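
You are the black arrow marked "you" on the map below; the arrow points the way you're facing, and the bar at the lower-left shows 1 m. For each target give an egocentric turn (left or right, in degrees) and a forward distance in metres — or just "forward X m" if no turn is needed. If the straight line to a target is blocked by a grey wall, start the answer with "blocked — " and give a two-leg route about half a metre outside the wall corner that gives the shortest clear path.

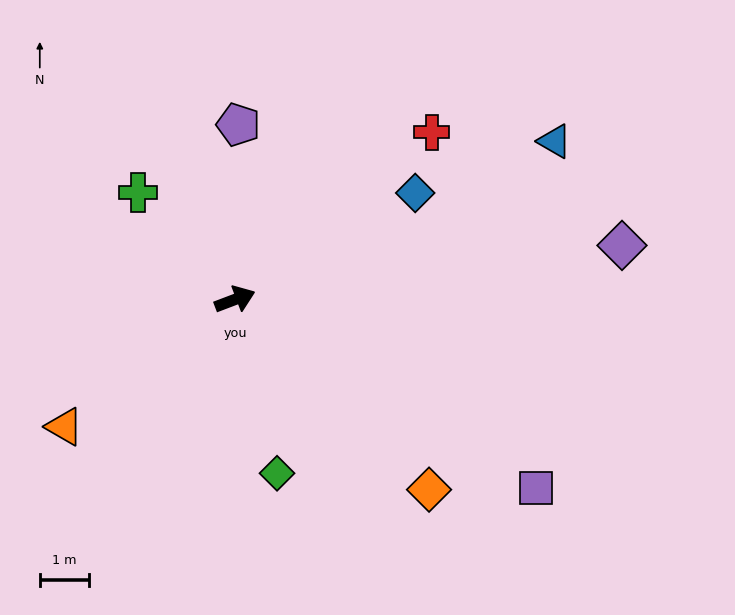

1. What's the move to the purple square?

turn right 53°, forward 7.2 m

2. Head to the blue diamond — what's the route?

turn left 10°, forward 4.2 m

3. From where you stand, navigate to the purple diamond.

turn right 13°, forward 7.9 m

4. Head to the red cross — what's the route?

turn left 20°, forward 5.2 m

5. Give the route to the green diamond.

turn right 97°, forward 3.6 m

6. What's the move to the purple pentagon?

turn left 68°, forward 3.5 m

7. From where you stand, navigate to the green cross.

turn left 111°, forward 2.9 m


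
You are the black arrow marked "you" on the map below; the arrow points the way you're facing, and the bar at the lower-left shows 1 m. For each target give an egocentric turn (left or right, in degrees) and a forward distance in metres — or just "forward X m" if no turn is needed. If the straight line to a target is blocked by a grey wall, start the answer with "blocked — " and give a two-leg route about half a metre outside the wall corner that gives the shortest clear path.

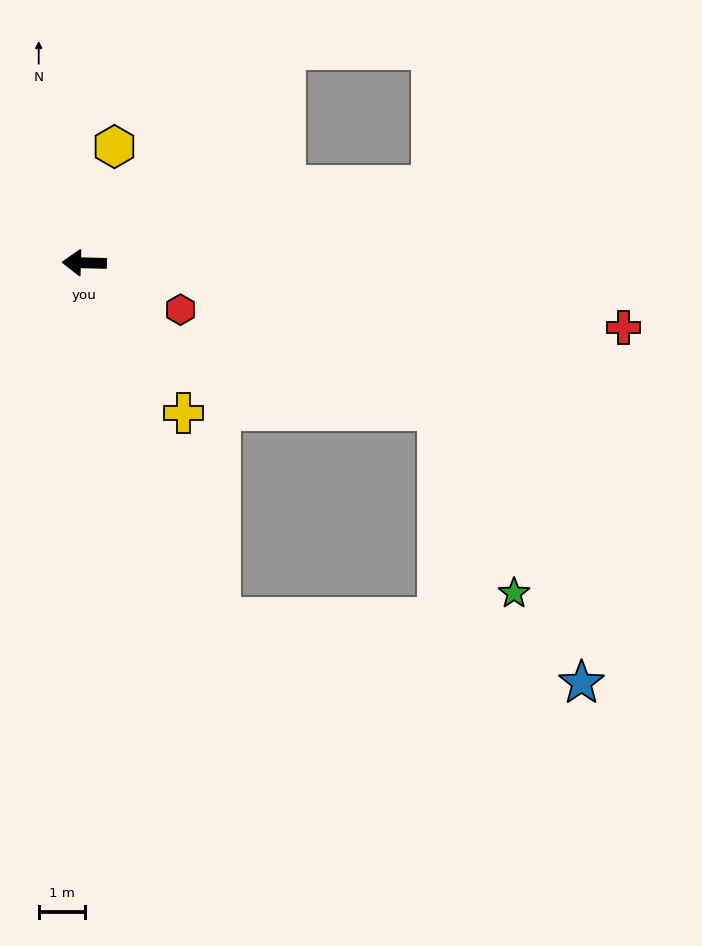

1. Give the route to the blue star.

blocked — turn left 113°, forward 8.1 m, then turn left 58°, forward 7.9 m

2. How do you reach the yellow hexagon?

turn right 103°, forward 2.6 m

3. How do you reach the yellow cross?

turn left 125°, forward 3.9 m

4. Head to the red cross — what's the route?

turn left 175°, forward 11.7 m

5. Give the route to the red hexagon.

turn left 156°, forward 2.3 m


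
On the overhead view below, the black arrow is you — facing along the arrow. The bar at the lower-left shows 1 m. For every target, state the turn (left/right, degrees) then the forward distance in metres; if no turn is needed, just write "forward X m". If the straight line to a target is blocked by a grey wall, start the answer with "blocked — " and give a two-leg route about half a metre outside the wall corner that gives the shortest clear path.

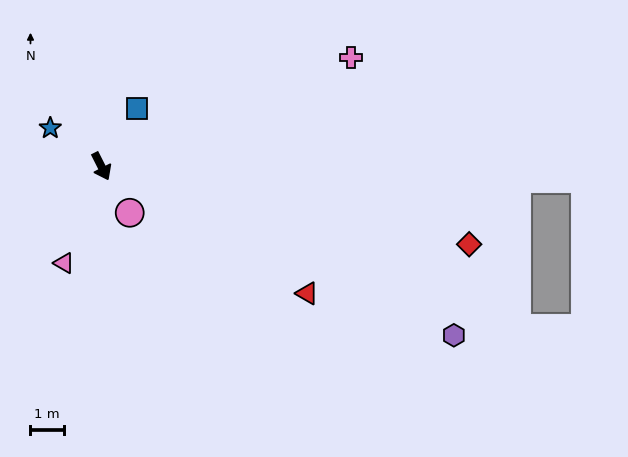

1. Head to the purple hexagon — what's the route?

turn left 38°, forward 11.8 m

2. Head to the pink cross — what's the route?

turn left 87°, forward 8.2 m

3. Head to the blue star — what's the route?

turn right 154°, forward 1.9 m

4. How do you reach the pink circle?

turn left 5°, forward 1.6 m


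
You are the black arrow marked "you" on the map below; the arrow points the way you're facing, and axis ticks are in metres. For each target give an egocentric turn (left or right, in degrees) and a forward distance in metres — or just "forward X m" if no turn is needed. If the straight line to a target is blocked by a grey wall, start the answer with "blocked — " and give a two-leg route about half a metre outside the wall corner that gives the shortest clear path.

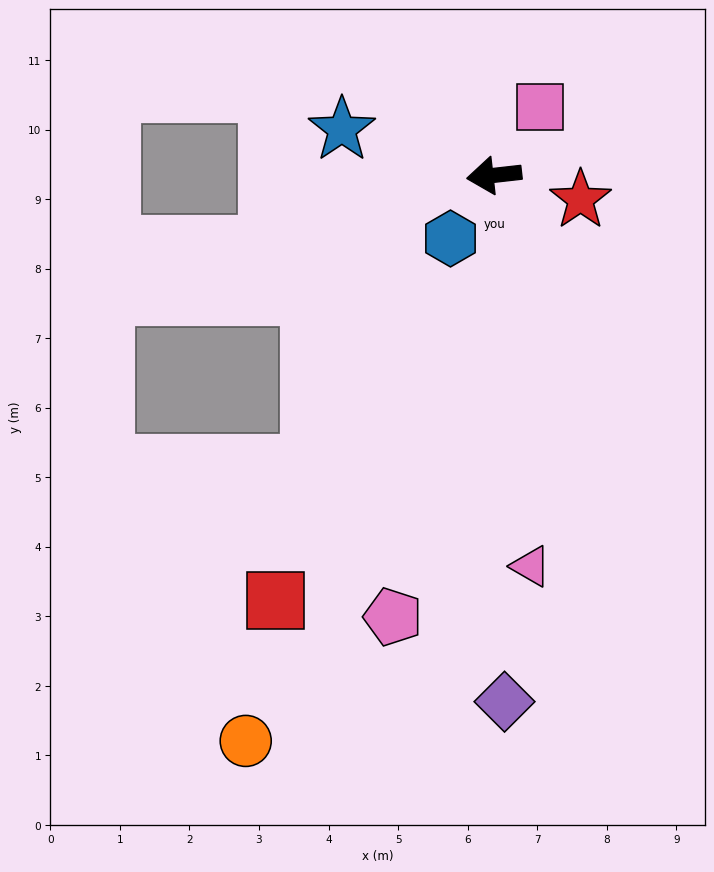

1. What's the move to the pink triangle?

turn left 89°, forward 5.6 m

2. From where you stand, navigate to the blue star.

turn right 23°, forward 2.3 m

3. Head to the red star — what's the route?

turn left 158°, forward 1.3 m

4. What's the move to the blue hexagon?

turn left 49°, forward 1.1 m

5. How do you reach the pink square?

turn right 130°, forward 1.2 m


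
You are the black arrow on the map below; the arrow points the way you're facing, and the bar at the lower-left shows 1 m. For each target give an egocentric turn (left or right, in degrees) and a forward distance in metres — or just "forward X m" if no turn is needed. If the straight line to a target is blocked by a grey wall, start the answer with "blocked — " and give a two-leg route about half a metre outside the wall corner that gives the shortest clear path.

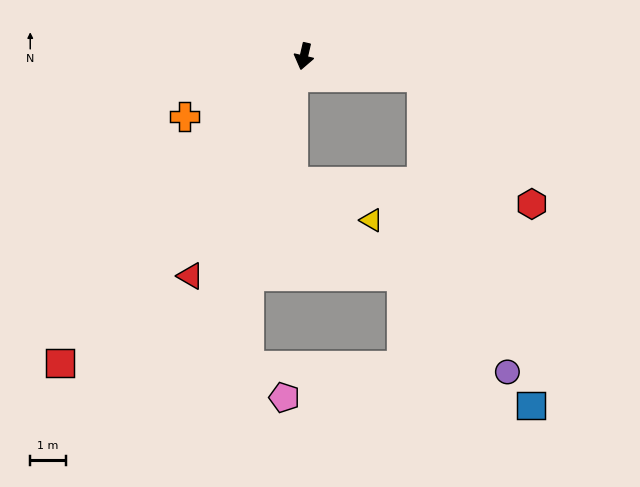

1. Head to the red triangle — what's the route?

turn right 14°, forward 6.9 m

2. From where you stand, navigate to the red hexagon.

blocked — turn left 93°, forward 3.4 m, then turn right 39°, forward 4.7 m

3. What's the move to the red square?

turn right 26°, forward 11.0 m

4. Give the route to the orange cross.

turn right 50°, forward 3.8 m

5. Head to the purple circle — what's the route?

blocked — turn left 93°, forward 3.4 m, then turn right 64°, forward 8.6 m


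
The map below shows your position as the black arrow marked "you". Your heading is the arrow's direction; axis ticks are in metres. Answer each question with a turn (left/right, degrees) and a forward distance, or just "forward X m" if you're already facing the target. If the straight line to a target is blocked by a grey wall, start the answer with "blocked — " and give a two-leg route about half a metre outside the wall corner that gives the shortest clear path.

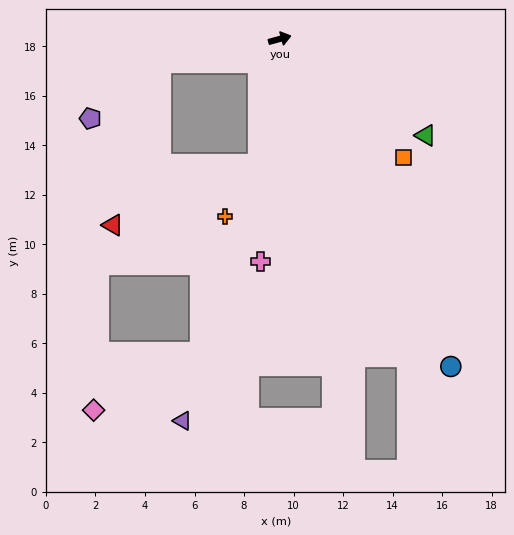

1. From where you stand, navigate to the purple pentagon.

blocked — turn left 176°, forward 4.9 m, then turn left 27°, forward 3.6 m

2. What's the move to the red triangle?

blocked — turn right 115°, forward 5.1 m, then turn right 58°, forward 6.4 m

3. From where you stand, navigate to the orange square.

turn right 59°, forward 6.9 m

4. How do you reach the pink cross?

turn right 110°, forward 9.0 m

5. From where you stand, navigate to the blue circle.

turn right 78°, forward 14.9 m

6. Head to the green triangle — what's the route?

turn right 49°, forward 7.1 m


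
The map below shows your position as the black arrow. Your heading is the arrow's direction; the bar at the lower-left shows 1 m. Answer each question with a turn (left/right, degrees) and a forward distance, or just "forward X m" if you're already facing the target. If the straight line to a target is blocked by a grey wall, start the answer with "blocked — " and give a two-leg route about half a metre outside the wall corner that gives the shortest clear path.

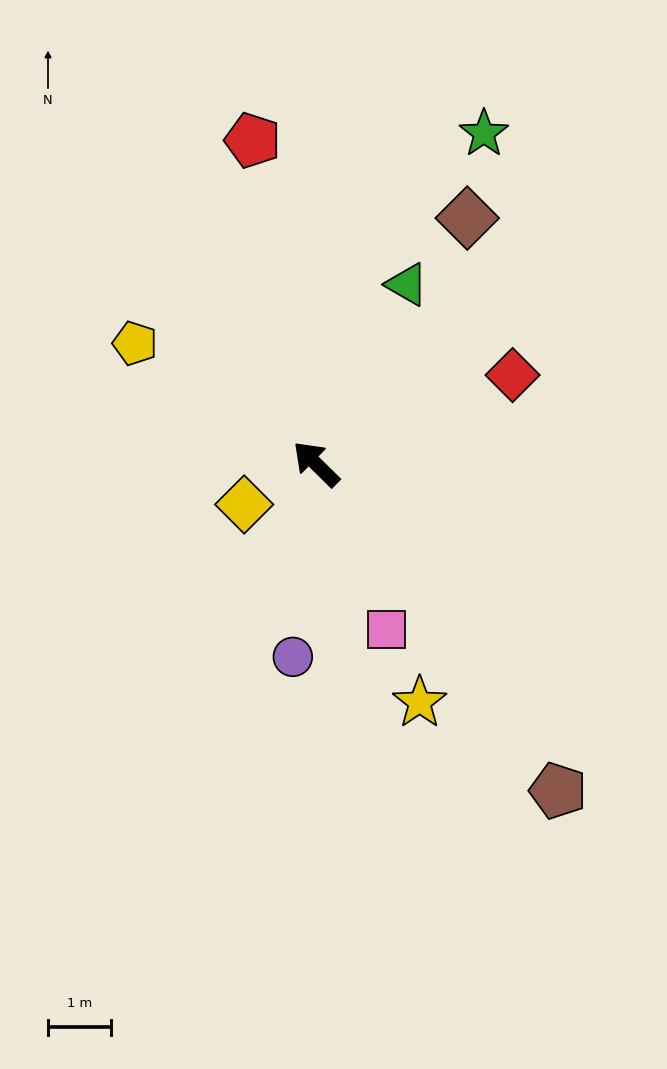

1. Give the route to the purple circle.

turn left 128°, forward 3.1 m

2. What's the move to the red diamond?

turn right 111°, forward 3.4 m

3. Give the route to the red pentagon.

turn right 34°, forward 5.3 m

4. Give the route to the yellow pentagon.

turn left 11°, forward 3.5 m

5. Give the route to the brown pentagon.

turn left 171°, forward 6.5 m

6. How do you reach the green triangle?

turn right 72°, forward 3.2 m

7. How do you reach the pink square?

turn left 157°, forward 2.9 m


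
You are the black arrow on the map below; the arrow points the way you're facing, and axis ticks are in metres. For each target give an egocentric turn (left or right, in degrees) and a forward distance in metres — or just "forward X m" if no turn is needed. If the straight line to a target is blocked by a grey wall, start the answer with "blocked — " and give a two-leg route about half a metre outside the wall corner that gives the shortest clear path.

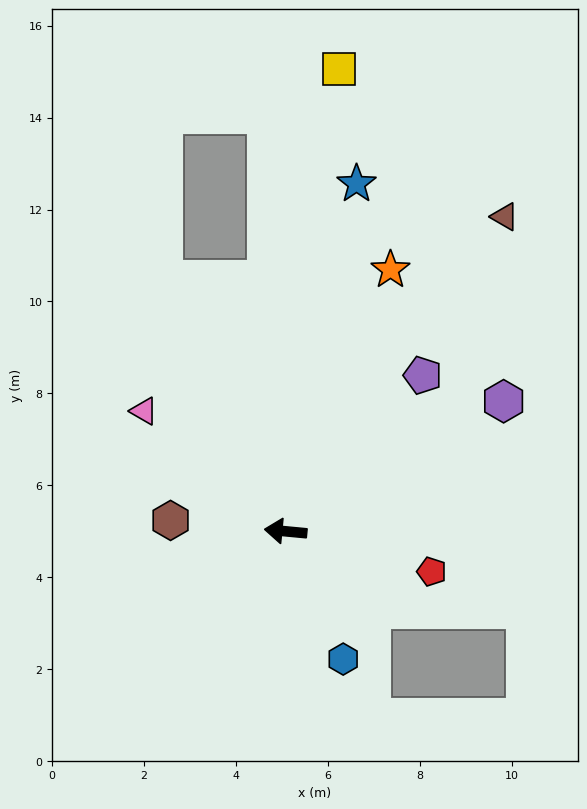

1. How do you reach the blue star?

turn right 96°, forward 7.7 m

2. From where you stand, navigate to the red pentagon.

turn left 170°, forward 3.3 m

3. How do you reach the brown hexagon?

forward 2.5 m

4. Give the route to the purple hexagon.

turn right 144°, forward 5.5 m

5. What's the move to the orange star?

turn right 106°, forward 6.1 m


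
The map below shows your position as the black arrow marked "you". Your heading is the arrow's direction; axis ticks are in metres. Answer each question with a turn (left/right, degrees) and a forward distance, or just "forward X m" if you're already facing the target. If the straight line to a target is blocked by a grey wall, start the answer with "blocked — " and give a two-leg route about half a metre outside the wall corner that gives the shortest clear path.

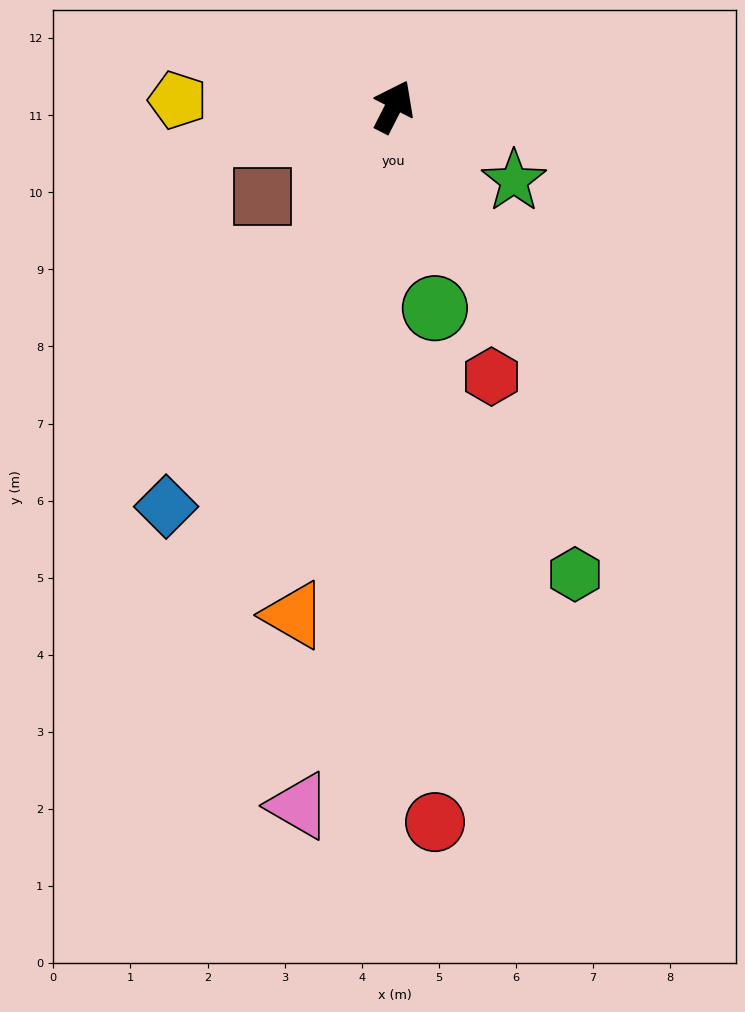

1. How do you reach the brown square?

turn left 151°, forward 2.1 m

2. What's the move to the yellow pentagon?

turn left 115°, forward 2.8 m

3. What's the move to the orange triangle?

turn right 164°, forward 6.7 m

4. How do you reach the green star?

turn right 95°, forward 1.8 m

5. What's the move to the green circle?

turn right 141°, forward 2.7 m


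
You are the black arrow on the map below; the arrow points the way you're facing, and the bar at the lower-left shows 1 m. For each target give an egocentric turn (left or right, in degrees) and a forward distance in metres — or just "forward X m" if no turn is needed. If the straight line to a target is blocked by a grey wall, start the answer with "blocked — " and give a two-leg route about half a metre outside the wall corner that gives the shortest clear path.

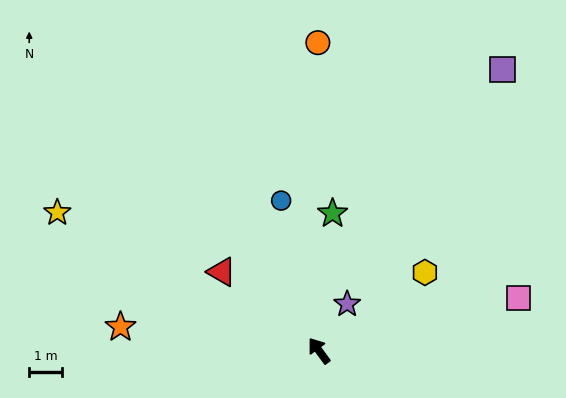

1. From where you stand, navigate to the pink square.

turn right 111°, forward 6.4 m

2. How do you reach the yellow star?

turn left 26°, forward 9.1 m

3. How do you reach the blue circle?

turn right 22°, forward 4.8 m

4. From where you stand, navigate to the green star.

turn right 42°, forward 4.3 m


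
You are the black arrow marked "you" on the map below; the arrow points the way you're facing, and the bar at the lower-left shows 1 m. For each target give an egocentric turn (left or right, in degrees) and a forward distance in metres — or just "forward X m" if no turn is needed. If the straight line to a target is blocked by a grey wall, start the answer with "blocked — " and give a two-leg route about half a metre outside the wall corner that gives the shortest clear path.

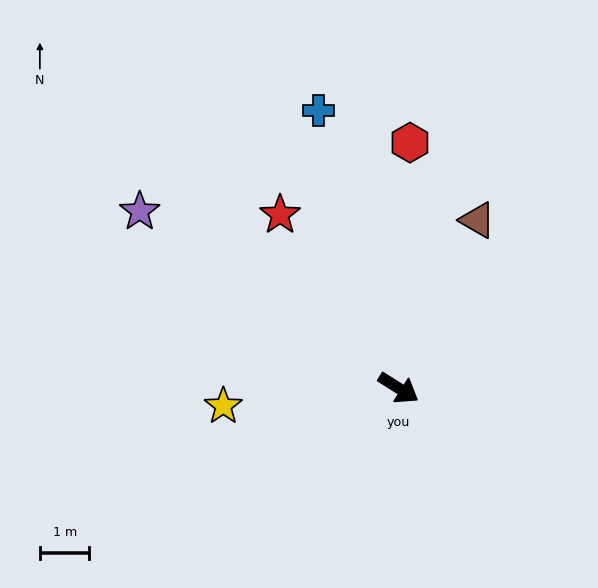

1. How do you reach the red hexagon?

turn left 120°, forward 5.0 m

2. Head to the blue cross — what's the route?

turn left 138°, forward 5.8 m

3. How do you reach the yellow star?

turn right 142°, forward 3.6 m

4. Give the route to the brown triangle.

turn left 97°, forward 3.7 m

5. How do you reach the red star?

turn left 157°, forward 4.2 m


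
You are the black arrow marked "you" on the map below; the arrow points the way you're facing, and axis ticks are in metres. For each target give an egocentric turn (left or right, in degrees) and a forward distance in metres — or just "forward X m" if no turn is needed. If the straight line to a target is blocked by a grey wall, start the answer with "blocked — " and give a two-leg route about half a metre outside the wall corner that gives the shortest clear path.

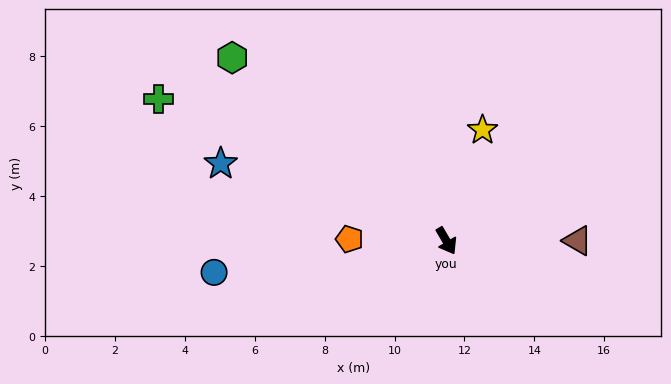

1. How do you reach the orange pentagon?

turn right 122°, forward 2.8 m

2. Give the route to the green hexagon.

turn right 161°, forward 8.1 m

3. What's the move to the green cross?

turn right 147°, forward 9.2 m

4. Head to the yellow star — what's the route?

turn left 131°, forward 3.3 m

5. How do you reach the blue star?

turn right 139°, forward 6.8 m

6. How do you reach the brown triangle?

turn left 60°, forward 3.8 m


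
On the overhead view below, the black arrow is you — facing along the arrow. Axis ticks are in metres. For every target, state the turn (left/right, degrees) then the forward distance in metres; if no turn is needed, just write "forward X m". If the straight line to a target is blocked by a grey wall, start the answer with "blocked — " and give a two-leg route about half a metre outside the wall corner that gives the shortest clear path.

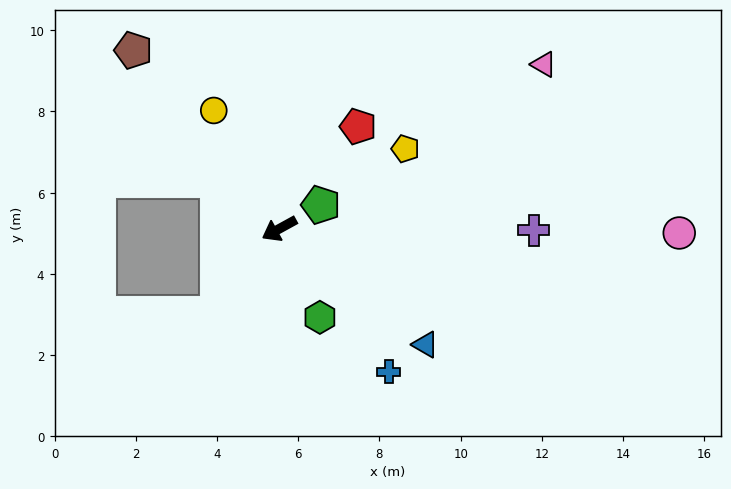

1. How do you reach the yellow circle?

turn right 90°, forward 3.3 m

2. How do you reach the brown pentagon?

turn right 79°, forward 5.7 m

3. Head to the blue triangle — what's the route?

turn left 113°, forward 4.6 m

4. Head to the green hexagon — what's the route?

turn left 86°, forward 2.4 m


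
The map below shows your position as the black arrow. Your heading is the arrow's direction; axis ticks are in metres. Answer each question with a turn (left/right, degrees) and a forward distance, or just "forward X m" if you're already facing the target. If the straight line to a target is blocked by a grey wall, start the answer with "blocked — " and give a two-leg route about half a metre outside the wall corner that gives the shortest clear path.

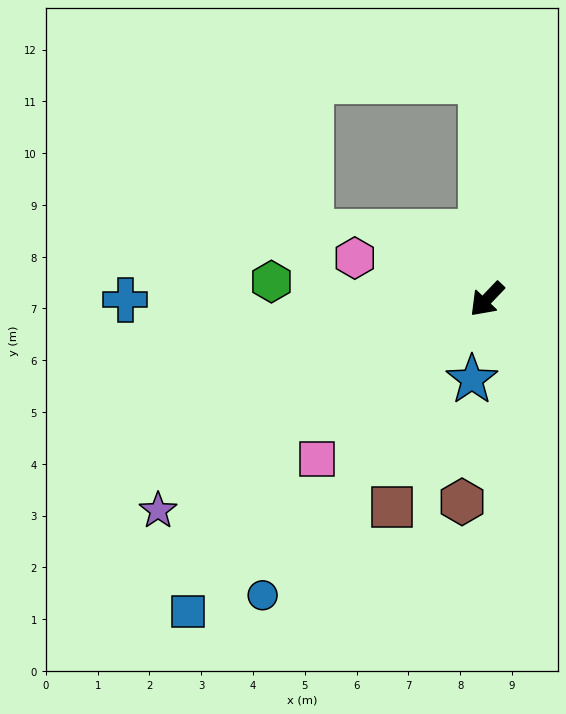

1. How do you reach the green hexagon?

turn right 51°, forward 4.2 m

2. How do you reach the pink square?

turn right 3°, forward 4.5 m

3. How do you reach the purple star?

turn right 14°, forward 7.5 m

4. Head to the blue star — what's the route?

turn left 33°, forward 1.6 m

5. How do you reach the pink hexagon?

turn right 64°, forward 2.7 m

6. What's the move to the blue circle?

turn left 7°, forward 7.2 m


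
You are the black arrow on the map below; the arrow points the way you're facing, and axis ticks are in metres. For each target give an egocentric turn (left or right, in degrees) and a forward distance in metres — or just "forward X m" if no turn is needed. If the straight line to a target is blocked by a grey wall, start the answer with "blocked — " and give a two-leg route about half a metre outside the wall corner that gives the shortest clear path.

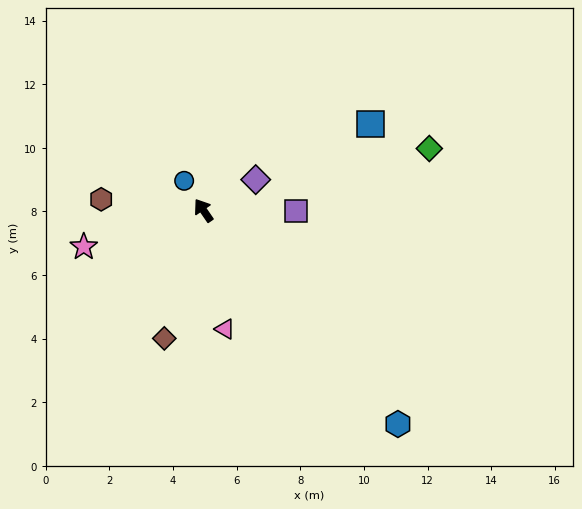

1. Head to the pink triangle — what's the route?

turn left 156°, forward 3.8 m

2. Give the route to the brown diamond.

turn left 129°, forward 4.2 m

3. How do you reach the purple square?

turn right 125°, forward 2.9 m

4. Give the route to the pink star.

turn left 72°, forward 3.9 m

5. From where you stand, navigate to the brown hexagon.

turn left 49°, forward 3.2 m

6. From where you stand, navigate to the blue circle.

forward 1.1 m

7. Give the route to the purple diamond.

turn right 94°, forward 1.9 m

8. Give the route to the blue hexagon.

turn right 172°, forward 9.1 m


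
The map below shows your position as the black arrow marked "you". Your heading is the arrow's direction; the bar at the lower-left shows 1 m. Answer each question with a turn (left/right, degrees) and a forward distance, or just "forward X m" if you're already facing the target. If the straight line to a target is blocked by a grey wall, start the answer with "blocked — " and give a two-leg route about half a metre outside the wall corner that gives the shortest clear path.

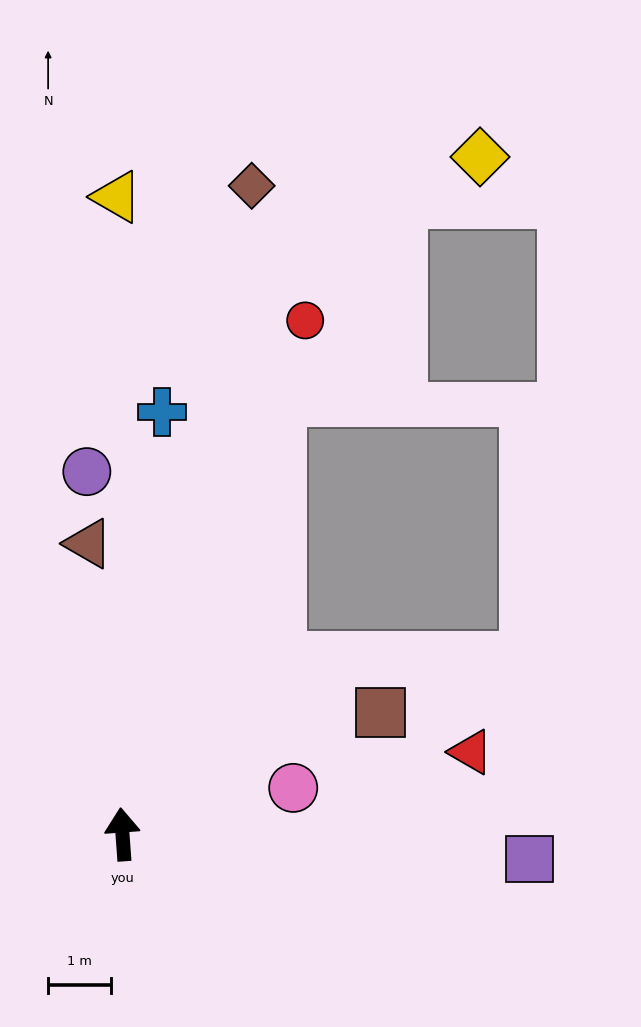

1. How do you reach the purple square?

turn right 98°, forward 6.5 m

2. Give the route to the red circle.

turn right 24°, forward 8.7 m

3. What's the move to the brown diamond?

turn right 15°, forward 10.5 m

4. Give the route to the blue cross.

turn right 10°, forward 6.7 m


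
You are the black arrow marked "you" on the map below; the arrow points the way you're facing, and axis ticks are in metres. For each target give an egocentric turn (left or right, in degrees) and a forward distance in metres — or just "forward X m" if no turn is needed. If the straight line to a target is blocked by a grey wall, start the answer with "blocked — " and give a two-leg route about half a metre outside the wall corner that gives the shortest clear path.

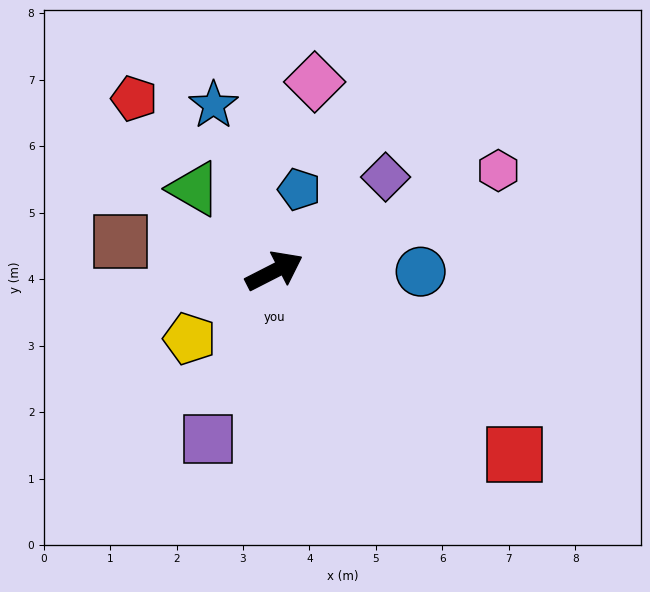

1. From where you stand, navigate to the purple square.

turn right 139°, forward 2.7 m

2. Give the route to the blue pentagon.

turn left 46°, forward 1.3 m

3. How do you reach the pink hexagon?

turn right 3°, forward 3.7 m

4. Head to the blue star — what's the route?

turn left 83°, forward 2.7 m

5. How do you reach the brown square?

turn left 142°, forward 2.4 m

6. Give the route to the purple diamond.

turn left 13°, forward 2.2 m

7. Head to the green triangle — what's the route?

turn left 107°, forward 1.7 m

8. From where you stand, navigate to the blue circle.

turn right 27°, forward 2.2 m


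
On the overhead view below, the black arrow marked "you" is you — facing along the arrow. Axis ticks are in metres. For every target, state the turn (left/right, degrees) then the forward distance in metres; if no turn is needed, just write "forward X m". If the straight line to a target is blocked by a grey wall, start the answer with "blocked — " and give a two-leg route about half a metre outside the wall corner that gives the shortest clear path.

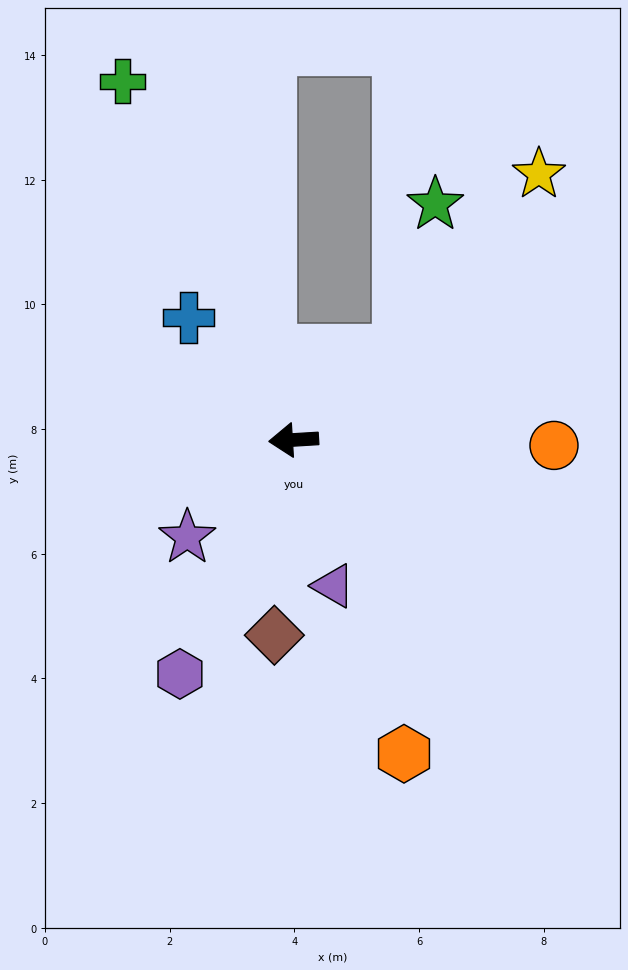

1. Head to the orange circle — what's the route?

turn left 175°, forward 4.2 m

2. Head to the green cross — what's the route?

turn right 68°, forward 6.4 m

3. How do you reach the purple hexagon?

turn left 61°, forward 4.2 m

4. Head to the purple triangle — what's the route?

turn left 102°, forward 2.4 m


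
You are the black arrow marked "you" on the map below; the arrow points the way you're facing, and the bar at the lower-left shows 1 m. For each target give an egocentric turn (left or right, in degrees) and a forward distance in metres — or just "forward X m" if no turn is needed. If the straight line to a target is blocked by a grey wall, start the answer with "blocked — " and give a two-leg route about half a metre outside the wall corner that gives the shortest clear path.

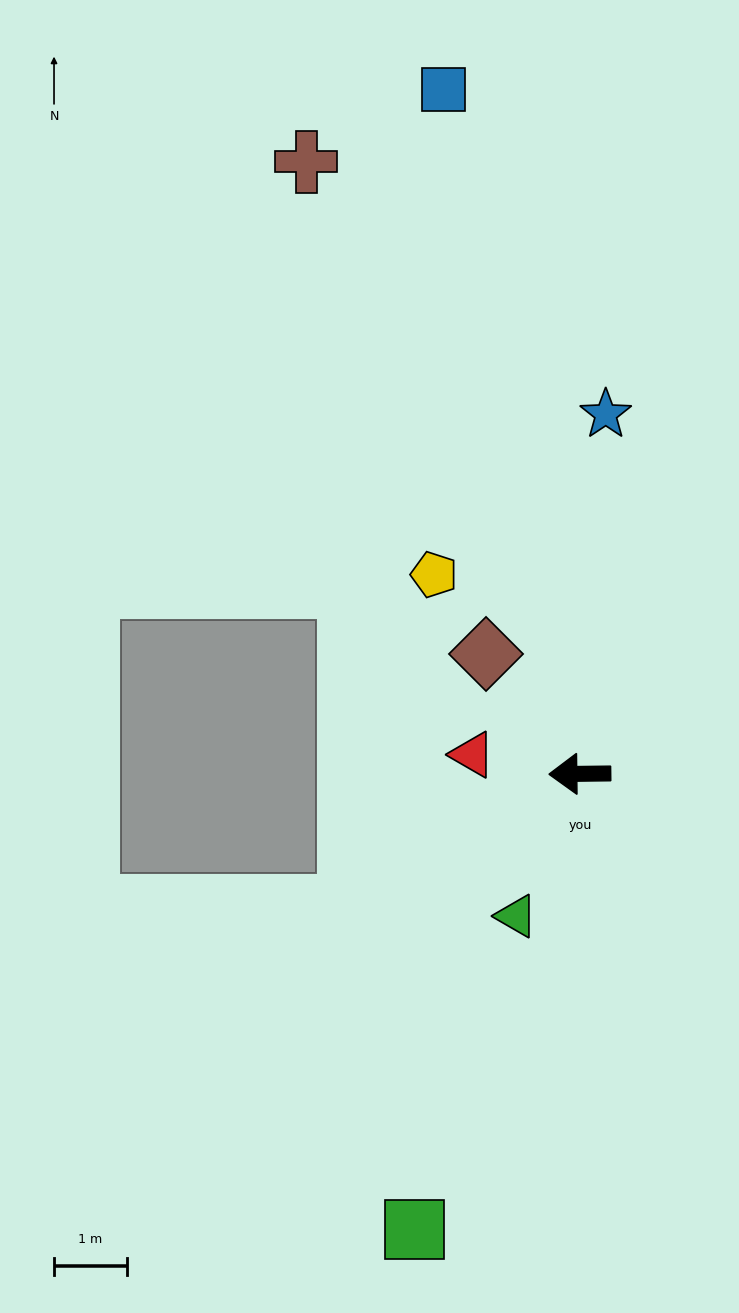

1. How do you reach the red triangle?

turn right 11°, forward 1.5 m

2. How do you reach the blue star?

turn right 95°, forward 4.9 m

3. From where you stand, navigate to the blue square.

turn right 79°, forward 9.5 m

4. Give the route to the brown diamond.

turn right 53°, forward 2.1 m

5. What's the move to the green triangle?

turn left 65°, forward 2.1 m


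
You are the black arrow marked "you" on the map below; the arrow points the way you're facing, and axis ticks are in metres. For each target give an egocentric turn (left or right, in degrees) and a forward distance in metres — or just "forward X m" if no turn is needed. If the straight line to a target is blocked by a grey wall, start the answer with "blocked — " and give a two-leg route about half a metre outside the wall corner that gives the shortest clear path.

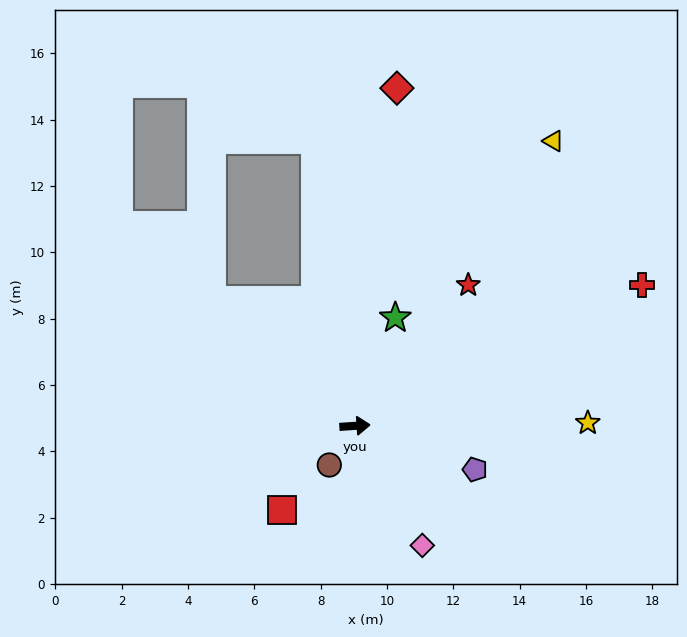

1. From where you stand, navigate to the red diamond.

turn left 79°, forward 10.3 m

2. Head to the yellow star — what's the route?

turn right 3°, forward 7.0 m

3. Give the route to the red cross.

turn left 22°, forward 9.6 m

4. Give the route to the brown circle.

turn right 127°, forward 1.4 m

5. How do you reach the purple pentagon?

turn right 24°, forward 3.8 m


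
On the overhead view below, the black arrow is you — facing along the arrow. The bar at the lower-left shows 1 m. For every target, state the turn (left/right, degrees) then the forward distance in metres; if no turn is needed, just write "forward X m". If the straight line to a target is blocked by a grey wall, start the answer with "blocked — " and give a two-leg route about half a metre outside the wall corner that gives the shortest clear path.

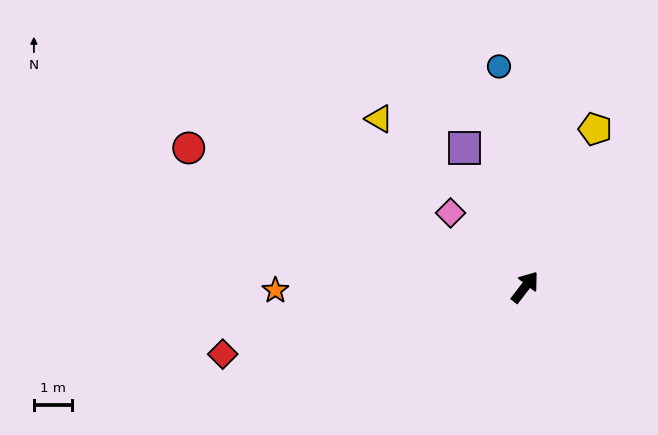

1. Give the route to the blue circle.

turn left 44°, forward 5.8 m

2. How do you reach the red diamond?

turn left 140°, forward 8.0 m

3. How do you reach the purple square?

turn left 61°, forward 3.9 m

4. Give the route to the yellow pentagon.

turn left 14°, forward 4.5 m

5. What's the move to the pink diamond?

turn left 83°, forward 2.7 m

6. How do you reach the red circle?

turn left 105°, forward 9.5 m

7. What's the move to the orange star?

turn left 128°, forward 6.5 m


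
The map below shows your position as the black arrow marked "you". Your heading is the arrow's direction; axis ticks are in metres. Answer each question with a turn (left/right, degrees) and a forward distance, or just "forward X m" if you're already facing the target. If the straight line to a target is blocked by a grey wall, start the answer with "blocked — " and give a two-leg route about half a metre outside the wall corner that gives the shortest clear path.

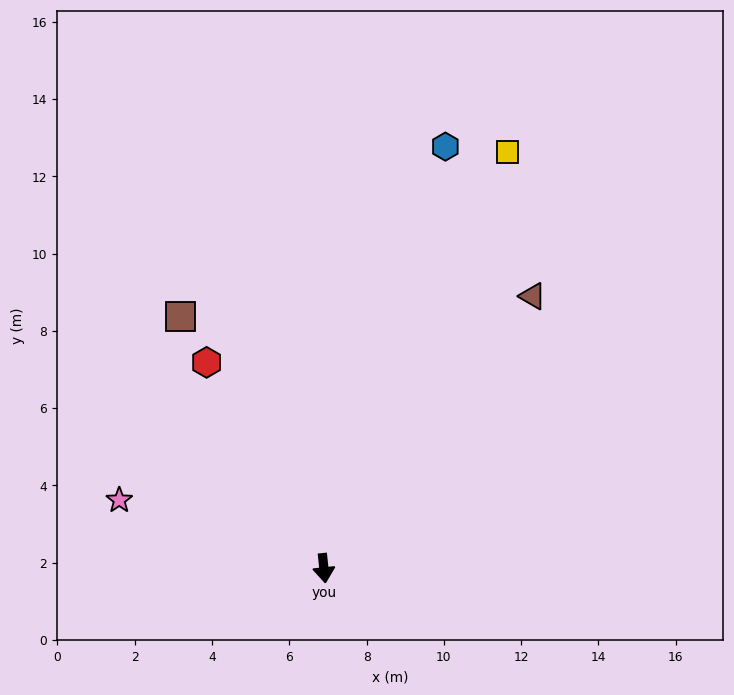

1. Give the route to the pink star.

turn right 114°, forward 5.6 m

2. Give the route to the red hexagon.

turn right 156°, forward 6.1 m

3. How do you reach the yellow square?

turn left 150°, forward 11.8 m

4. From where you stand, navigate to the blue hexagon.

turn left 158°, forward 11.4 m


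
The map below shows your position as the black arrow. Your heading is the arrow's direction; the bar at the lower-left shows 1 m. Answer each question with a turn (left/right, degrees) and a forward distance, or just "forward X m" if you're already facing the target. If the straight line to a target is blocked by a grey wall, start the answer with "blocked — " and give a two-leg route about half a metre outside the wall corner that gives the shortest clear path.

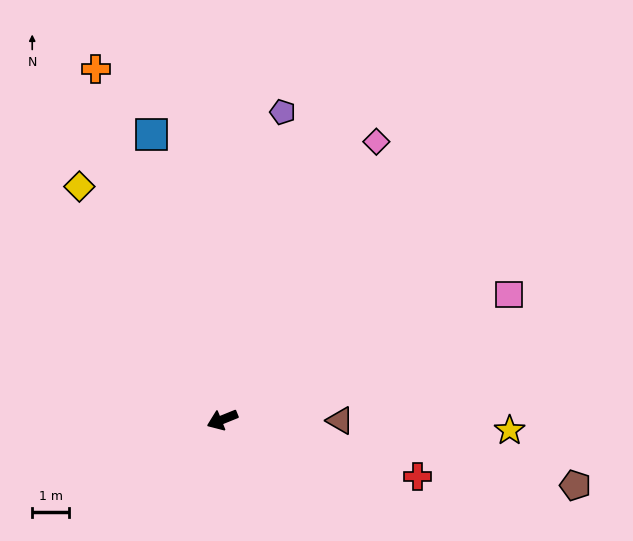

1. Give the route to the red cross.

turn left 142°, forward 5.5 m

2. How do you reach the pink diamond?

turn right 141°, forward 8.6 m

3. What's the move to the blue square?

turn right 98°, forward 7.9 m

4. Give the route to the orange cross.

turn right 92°, forward 10.1 m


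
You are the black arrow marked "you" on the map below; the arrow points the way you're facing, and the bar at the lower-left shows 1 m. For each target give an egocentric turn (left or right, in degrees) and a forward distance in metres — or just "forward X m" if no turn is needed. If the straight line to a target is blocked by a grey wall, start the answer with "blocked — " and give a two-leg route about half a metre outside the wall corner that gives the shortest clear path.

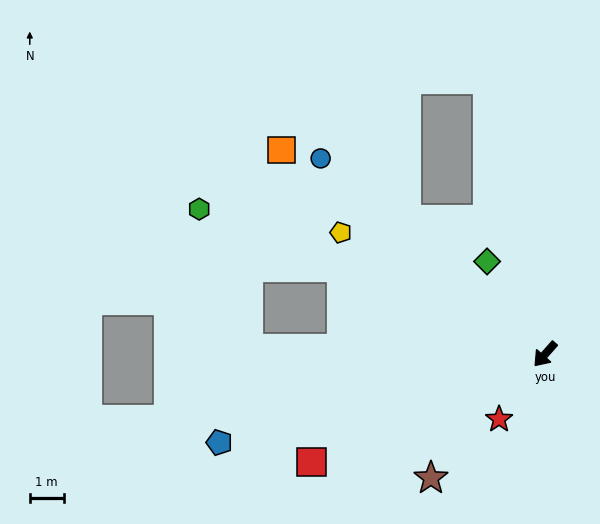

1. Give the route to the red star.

turn left 6°, forward 2.3 m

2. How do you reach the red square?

turn right 24°, forward 7.6 m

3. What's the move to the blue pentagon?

turn right 33°, forward 9.9 m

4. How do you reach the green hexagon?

turn right 71°, forward 11.0 m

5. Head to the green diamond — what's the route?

turn right 107°, forward 3.2 m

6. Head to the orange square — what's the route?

turn right 86°, forward 9.8 m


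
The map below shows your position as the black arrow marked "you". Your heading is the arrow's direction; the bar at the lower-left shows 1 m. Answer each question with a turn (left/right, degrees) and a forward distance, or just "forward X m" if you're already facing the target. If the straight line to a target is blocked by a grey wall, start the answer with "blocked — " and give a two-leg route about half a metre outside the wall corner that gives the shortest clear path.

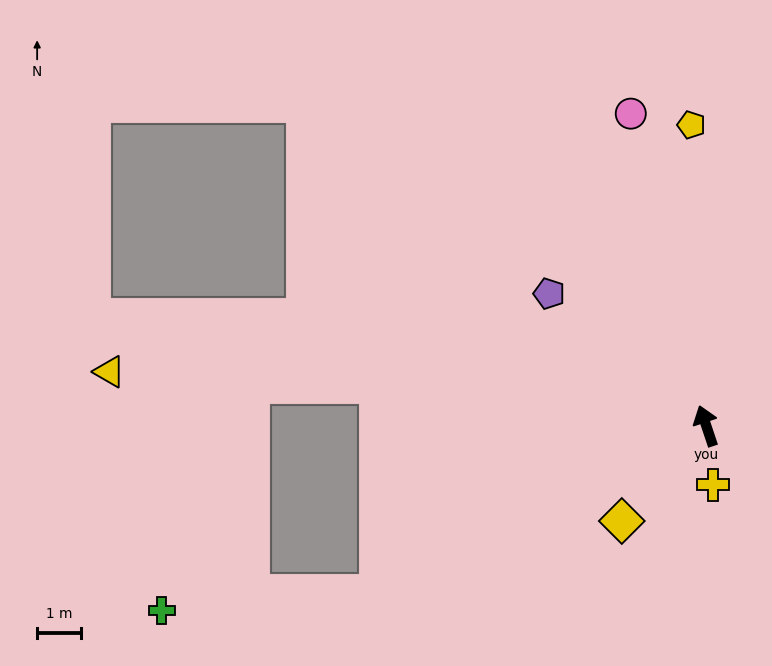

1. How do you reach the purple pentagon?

turn left 31°, forward 4.7 m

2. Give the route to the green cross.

blocked — turn left 98°, forward 8.4 m, then turn right 22°, forward 5.0 m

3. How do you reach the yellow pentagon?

turn right 16°, forward 6.9 m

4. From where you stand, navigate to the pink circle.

turn right 5°, forward 7.3 m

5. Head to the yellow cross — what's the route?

turn left 168°, forward 1.4 m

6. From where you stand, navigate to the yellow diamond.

turn left 120°, forward 2.9 m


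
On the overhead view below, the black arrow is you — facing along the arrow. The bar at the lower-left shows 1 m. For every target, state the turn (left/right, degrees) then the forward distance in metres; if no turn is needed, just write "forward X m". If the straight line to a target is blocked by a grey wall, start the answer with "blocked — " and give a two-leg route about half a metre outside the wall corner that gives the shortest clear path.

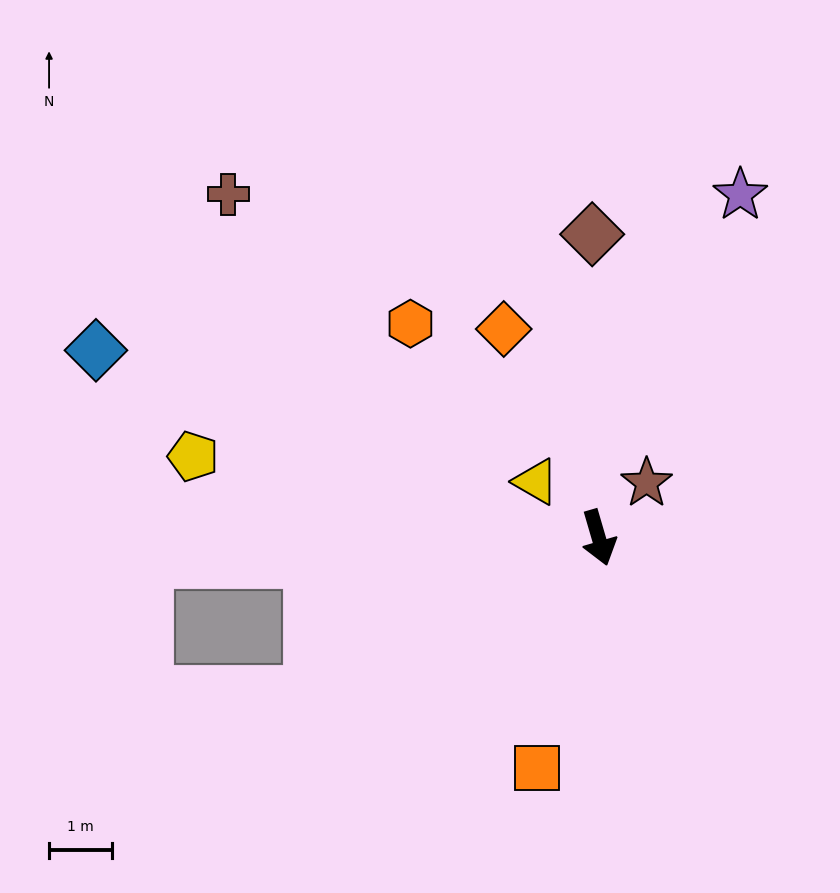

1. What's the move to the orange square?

turn right 31°, forward 3.8 m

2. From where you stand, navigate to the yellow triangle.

turn right 148°, forward 1.3 m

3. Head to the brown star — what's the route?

turn left 123°, forward 1.2 m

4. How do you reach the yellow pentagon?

turn right 118°, forward 6.5 m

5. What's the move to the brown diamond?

turn left 165°, forward 4.8 m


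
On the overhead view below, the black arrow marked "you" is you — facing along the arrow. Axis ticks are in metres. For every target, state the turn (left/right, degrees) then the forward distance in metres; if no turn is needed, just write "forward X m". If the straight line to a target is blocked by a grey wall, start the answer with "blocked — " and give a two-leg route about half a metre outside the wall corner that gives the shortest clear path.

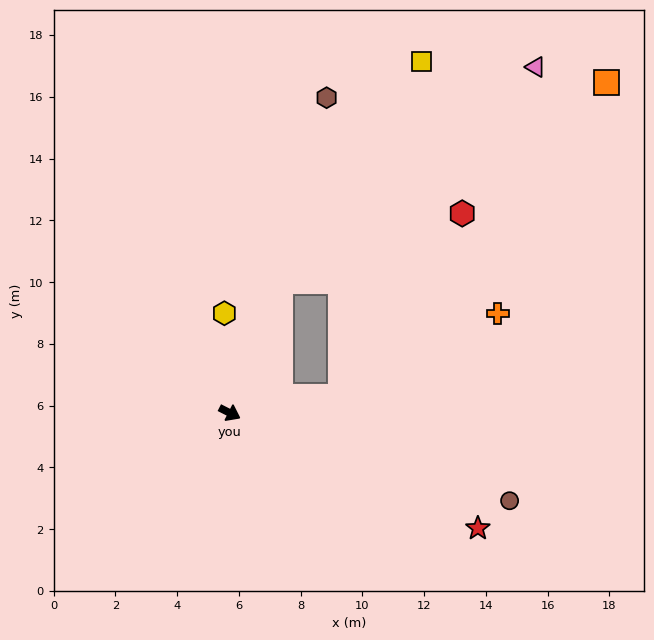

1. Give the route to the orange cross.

blocked — turn left 35°, forward 3.6 m, then turn left 20°, forward 5.8 m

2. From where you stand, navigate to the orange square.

blocked — turn left 96°, forward 4.6 m, then turn right 38°, forward 12.4 m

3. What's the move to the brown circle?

turn left 9°, forward 9.5 m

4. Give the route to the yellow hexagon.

turn left 120°, forward 3.2 m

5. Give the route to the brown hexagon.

turn left 100°, forward 10.7 m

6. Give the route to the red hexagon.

blocked — turn left 35°, forward 3.6 m, then turn left 48°, forward 7.1 m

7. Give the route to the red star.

forward 8.9 m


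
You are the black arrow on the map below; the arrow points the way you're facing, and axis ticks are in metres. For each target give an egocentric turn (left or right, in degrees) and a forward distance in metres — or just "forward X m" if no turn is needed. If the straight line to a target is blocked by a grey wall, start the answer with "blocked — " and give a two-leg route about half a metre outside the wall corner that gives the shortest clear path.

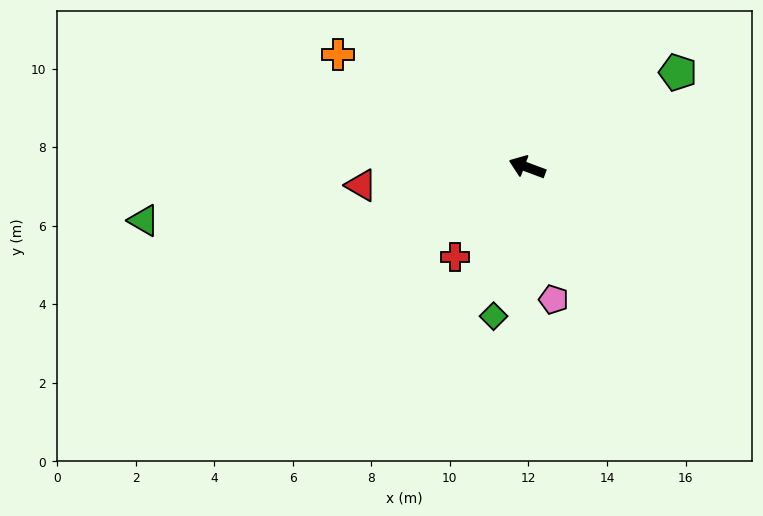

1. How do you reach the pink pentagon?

turn left 122°, forward 3.4 m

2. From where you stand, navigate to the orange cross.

turn right 10°, forward 5.6 m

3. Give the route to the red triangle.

turn left 27°, forward 4.3 m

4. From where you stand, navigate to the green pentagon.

turn right 127°, forward 4.5 m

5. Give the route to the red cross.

turn left 72°, forward 2.9 m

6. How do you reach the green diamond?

turn left 98°, forward 3.9 m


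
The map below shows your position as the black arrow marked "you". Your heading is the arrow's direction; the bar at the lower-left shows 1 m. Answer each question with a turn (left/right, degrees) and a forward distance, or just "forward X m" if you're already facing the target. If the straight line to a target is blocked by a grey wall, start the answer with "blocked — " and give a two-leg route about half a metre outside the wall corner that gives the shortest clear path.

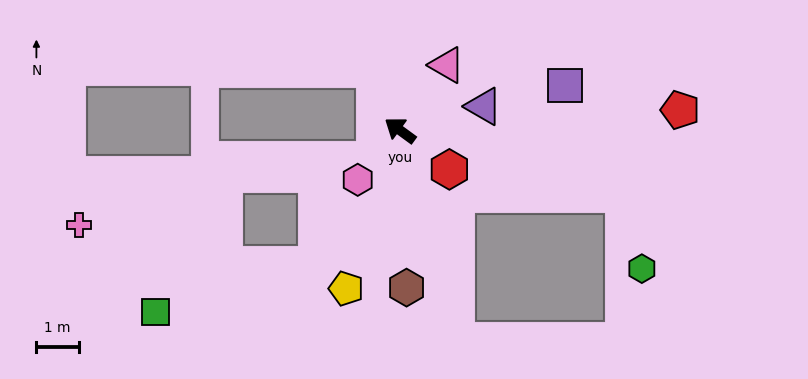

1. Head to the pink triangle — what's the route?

turn right 89°, forward 1.9 m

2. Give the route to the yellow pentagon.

turn left 107°, forward 3.9 m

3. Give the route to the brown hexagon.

turn left 129°, forward 3.7 m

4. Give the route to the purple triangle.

turn right 128°, forward 2.0 m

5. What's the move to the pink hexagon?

turn left 86°, forward 1.5 m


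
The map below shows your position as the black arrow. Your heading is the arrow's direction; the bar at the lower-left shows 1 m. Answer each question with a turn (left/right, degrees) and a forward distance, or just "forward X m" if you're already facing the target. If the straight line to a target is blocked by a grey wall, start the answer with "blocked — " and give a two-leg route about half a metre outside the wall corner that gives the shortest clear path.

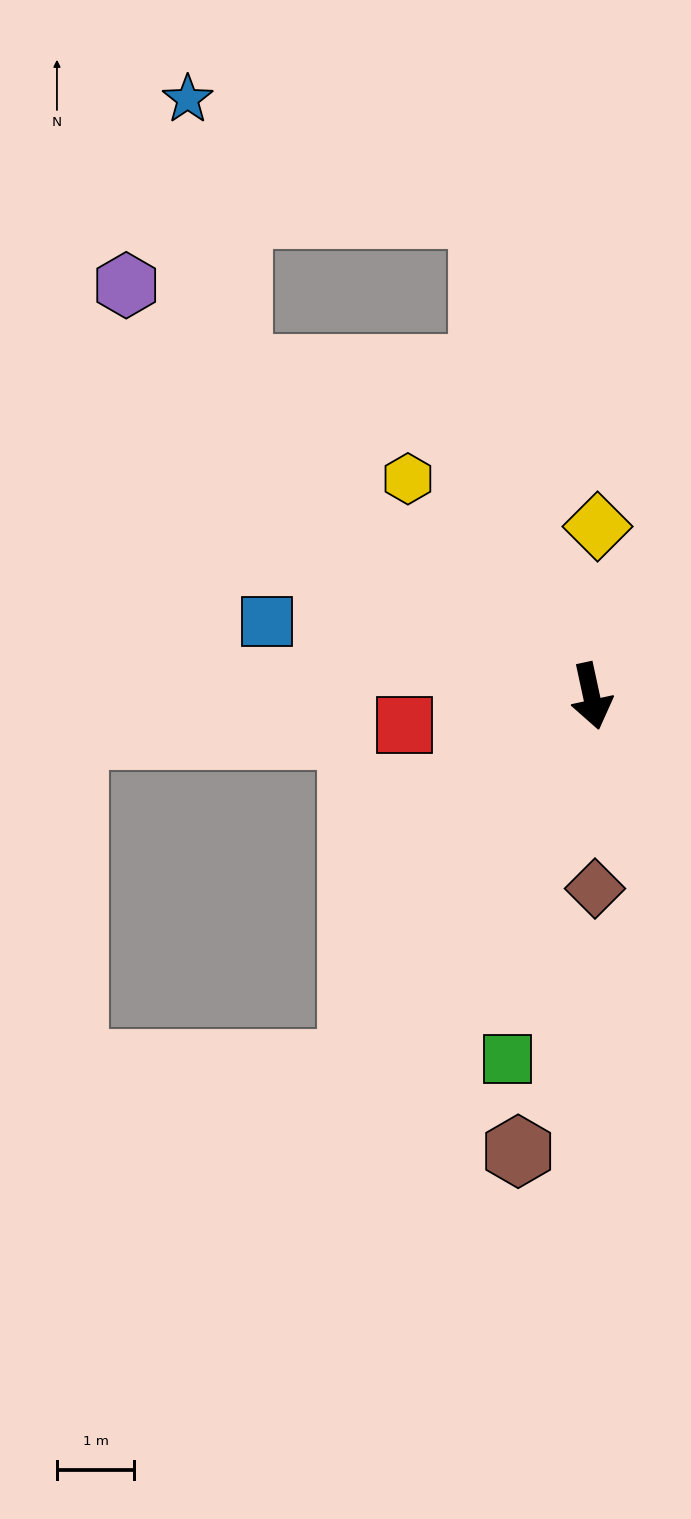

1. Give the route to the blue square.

turn right 115°, forward 4.3 m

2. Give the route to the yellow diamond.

turn left 166°, forward 2.2 m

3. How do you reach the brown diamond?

turn right 11°, forward 2.5 m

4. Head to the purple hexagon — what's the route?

turn right 144°, forward 8.1 m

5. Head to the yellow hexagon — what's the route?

turn right 152°, forward 3.7 m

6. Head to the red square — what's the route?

turn right 93°, forward 2.5 m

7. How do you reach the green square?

turn right 25°, forward 4.8 m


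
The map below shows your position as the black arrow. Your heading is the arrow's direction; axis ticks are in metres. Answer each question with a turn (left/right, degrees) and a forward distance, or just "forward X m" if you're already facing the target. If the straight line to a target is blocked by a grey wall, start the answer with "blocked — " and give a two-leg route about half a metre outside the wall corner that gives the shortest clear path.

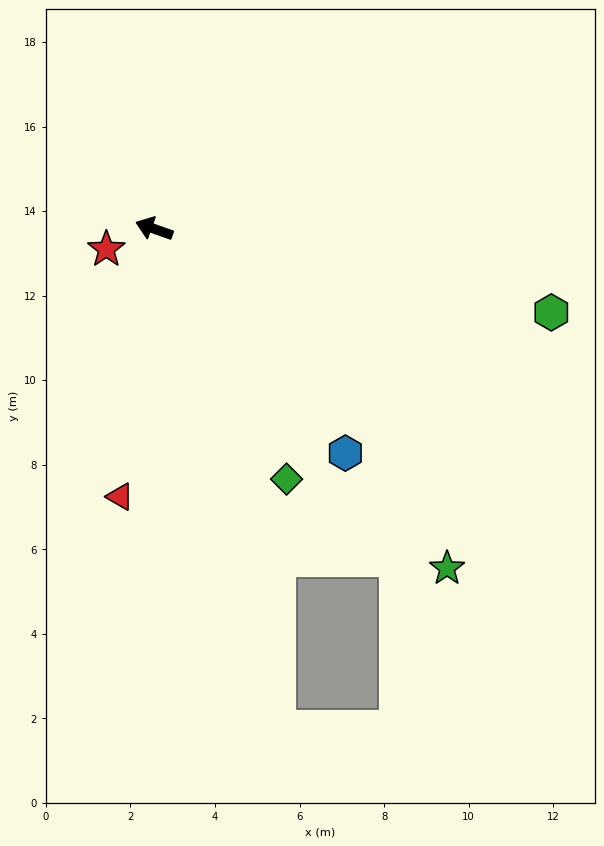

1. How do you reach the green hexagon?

turn right 172°, forward 9.6 m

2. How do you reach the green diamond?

turn left 138°, forward 6.7 m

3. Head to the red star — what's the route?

turn left 43°, forward 1.2 m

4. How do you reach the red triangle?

turn left 102°, forward 6.4 m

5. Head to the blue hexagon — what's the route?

turn left 150°, forward 7.0 m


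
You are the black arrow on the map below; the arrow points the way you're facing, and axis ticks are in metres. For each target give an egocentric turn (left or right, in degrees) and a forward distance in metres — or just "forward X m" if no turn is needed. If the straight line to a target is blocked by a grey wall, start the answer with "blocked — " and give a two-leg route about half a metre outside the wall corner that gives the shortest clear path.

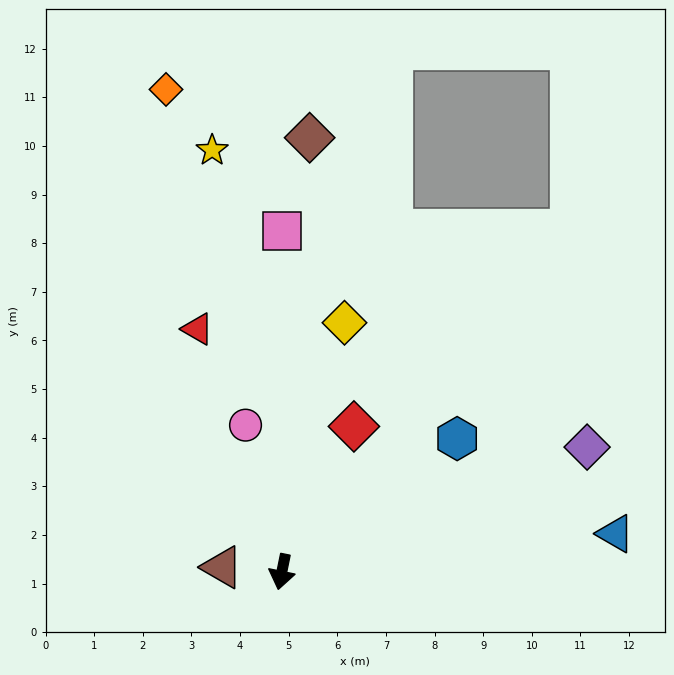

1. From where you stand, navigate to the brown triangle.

turn right 83°, forward 1.2 m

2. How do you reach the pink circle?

turn right 155°, forward 3.1 m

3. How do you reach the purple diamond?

turn left 124°, forward 6.8 m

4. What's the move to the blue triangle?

turn left 108°, forward 6.9 m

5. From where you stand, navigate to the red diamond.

turn left 165°, forward 3.3 m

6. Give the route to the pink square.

turn right 169°, forward 7.0 m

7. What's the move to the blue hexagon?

turn left 139°, forward 4.5 m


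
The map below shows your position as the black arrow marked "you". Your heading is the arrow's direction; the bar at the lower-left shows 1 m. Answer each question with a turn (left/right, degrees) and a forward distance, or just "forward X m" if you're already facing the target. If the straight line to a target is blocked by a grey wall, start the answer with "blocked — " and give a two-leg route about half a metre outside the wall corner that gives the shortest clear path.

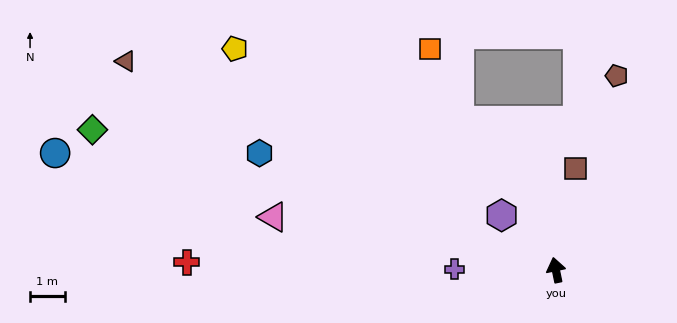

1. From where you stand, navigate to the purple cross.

turn left 78°, forward 2.9 m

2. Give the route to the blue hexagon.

turn left 57°, forward 9.2 m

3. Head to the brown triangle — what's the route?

turn left 52°, forward 13.7 m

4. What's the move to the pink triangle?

turn left 68°, forward 8.3 m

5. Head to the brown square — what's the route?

turn right 22°, forward 3.0 m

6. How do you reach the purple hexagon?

turn left 33°, forward 2.2 m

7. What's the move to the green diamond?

turn left 61°, forward 13.9 m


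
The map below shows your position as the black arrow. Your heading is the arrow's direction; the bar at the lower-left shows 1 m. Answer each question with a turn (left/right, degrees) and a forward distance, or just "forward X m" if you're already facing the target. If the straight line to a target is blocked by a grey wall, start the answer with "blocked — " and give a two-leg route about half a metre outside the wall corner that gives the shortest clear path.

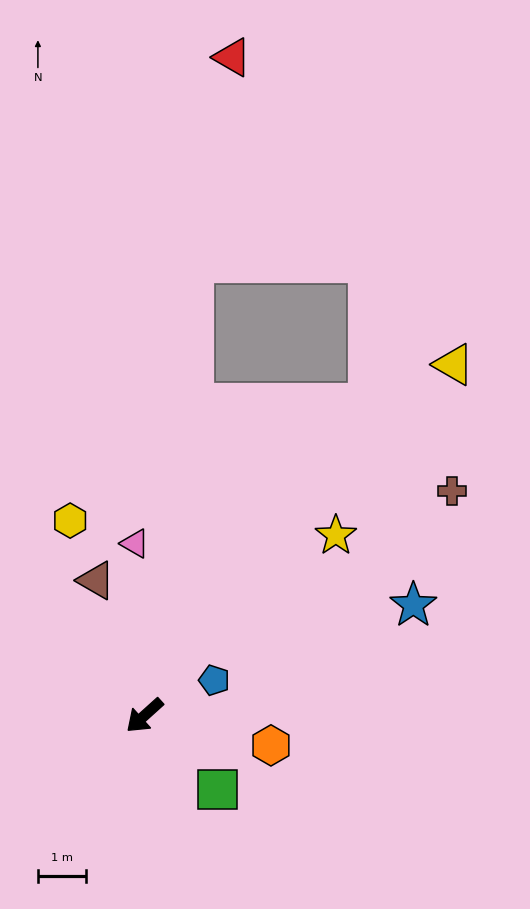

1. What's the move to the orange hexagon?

turn left 125°, forward 2.7 m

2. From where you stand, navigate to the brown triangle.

turn right 112°, forward 3.0 m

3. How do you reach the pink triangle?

turn right 129°, forward 3.6 m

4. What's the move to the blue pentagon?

turn left 165°, forward 1.6 m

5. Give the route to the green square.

turn left 93°, forward 2.2 m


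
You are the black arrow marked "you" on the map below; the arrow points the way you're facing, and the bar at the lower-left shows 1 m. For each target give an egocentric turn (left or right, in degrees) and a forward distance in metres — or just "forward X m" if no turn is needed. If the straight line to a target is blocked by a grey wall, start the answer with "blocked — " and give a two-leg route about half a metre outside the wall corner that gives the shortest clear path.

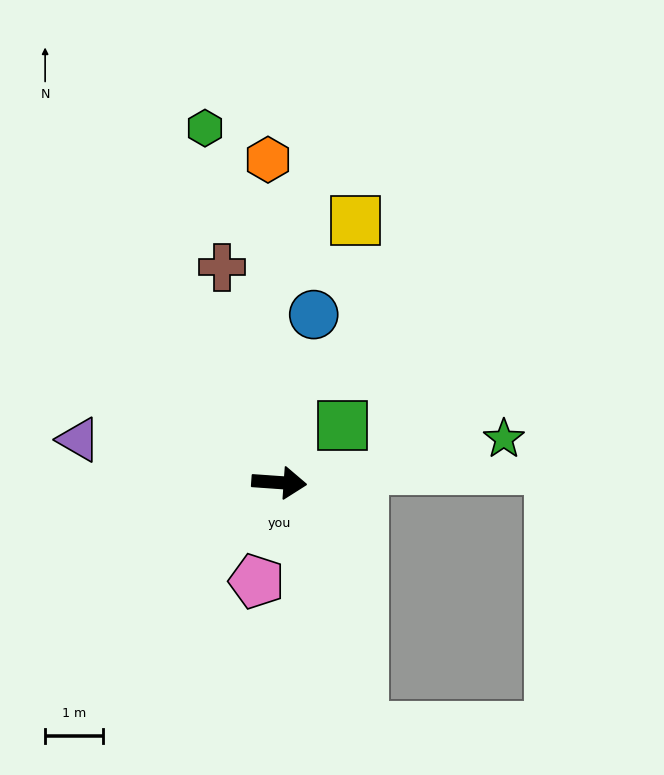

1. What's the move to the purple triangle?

turn left 172°, forward 3.5 m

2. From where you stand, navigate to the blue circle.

turn left 82°, forward 2.9 m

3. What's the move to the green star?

turn left 15°, forward 3.9 m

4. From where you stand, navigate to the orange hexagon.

turn left 96°, forward 5.5 m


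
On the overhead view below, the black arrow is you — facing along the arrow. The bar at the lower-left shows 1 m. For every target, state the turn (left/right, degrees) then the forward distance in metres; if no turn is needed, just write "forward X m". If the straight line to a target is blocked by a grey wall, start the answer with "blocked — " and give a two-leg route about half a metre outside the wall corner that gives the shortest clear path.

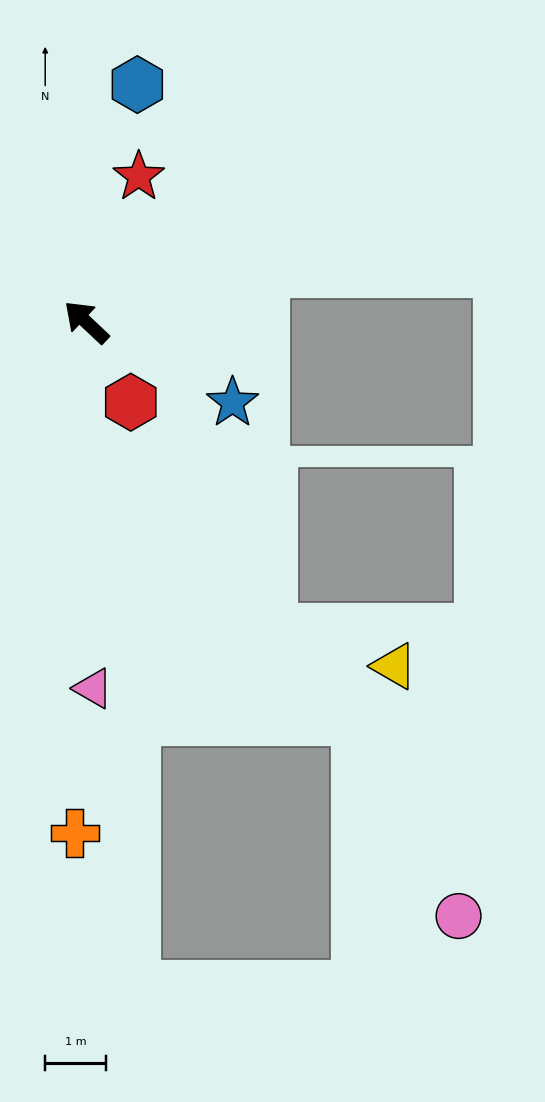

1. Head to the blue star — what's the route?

turn right 166°, forward 2.8 m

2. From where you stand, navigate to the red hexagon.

turn left 162°, forward 1.5 m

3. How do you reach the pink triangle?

turn left 134°, forward 6.1 m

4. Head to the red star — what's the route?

turn right 67°, forward 2.6 m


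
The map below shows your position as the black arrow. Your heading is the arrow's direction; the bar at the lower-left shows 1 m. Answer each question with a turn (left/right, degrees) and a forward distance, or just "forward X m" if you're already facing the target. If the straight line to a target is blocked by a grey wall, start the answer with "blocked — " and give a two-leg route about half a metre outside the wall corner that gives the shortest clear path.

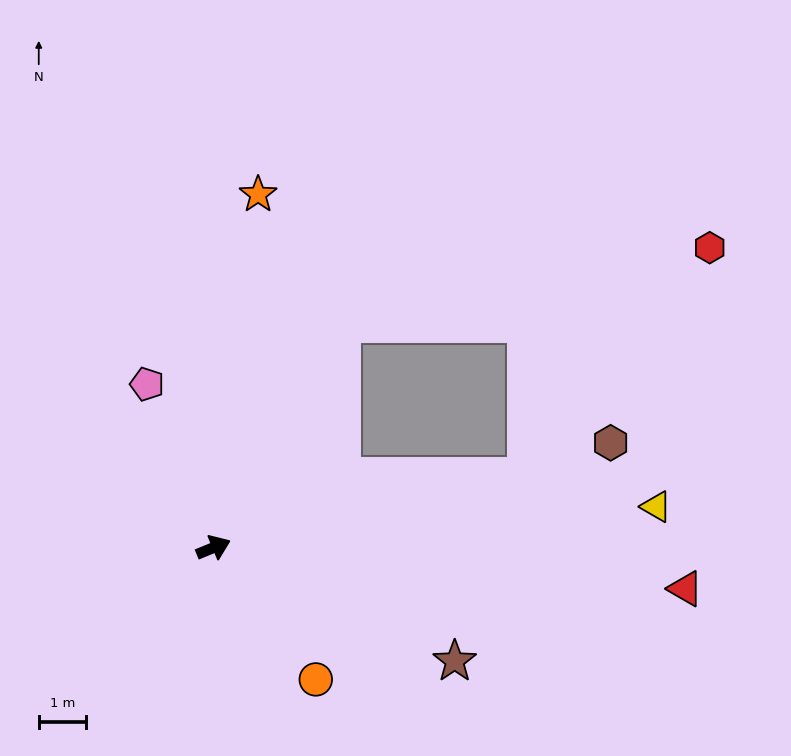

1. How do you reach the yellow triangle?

turn right 17°, forward 9.4 m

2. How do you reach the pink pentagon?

turn left 90°, forward 3.8 m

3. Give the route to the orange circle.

turn right 75°, forward 3.5 m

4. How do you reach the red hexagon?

blocked — turn right 10°, forward 6.8 m, then turn left 39°, forward 6.2 m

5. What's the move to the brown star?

turn right 48°, forward 5.7 m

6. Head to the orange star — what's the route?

turn left 60°, forward 7.6 m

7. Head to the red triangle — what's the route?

turn right 27°, forward 10.1 m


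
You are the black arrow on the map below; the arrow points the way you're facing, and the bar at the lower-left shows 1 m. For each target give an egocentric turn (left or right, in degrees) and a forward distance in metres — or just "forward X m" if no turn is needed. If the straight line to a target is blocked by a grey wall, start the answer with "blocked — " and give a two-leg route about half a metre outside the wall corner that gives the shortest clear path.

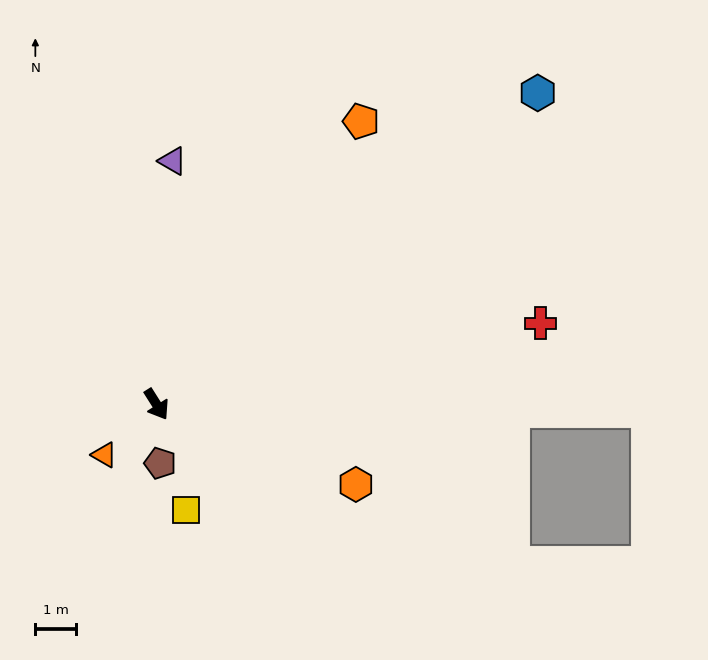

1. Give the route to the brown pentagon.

turn right 29°, forward 1.4 m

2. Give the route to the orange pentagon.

turn left 112°, forward 8.5 m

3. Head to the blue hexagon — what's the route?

turn left 97°, forward 12.0 m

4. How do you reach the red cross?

turn left 70°, forward 9.6 m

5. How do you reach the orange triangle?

turn right 78°, forward 1.8 m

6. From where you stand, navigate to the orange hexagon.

turn left 36°, forward 5.2 m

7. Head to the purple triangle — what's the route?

turn left 144°, forward 5.9 m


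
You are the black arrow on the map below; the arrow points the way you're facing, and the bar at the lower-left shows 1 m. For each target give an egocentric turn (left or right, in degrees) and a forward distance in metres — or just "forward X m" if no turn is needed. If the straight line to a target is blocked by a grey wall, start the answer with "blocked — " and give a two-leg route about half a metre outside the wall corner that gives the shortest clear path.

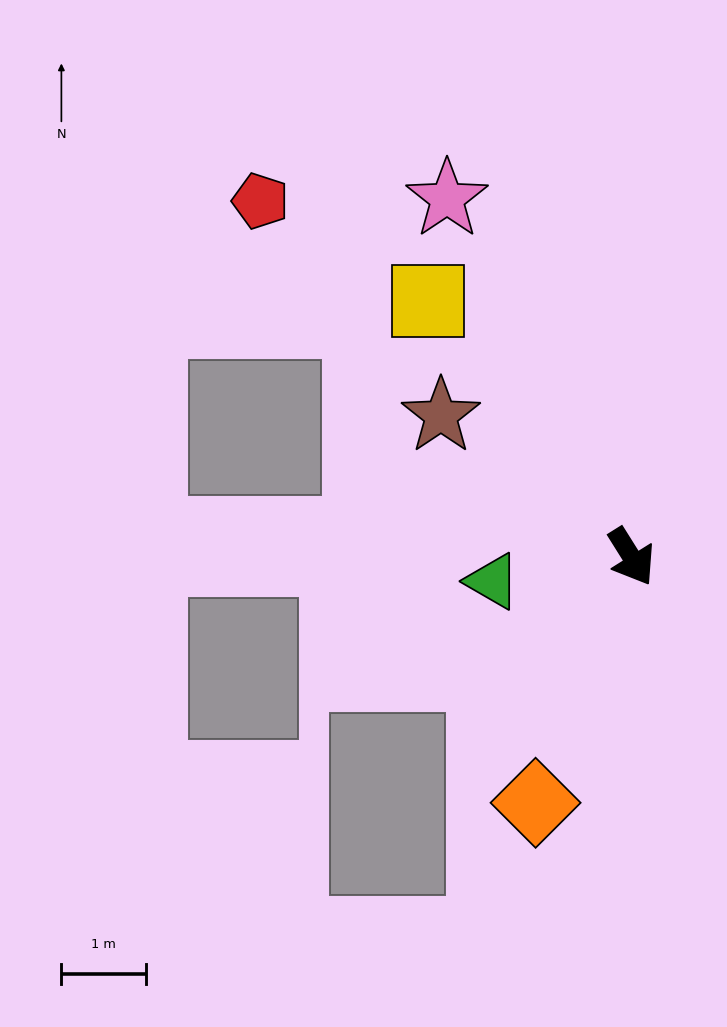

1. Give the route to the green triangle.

turn right 112°, forward 1.7 m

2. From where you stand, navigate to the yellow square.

turn right 174°, forward 3.8 m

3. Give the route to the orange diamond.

turn right 53°, forward 3.1 m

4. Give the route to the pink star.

turn left 175°, forward 4.7 m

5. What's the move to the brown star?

turn right 159°, forward 2.8 m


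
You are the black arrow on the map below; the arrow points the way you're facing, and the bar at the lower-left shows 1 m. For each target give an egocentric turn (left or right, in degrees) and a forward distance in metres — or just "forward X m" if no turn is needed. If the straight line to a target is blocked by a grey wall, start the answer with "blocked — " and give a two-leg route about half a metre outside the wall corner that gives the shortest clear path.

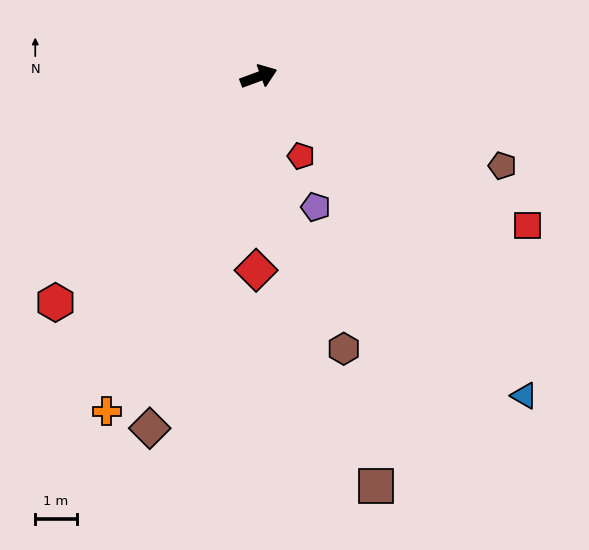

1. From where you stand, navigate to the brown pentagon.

turn right 40°, forward 6.2 m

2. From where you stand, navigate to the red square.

turn right 49°, forward 7.4 m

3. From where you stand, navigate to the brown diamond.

turn right 127°, forward 8.9 m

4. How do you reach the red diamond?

turn right 111°, forward 4.7 m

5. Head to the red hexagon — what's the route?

turn right 152°, forward 7.3 m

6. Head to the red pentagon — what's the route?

turn right 82°, forward 2.2 m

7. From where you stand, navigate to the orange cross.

turn right 135°, forward 8.9 m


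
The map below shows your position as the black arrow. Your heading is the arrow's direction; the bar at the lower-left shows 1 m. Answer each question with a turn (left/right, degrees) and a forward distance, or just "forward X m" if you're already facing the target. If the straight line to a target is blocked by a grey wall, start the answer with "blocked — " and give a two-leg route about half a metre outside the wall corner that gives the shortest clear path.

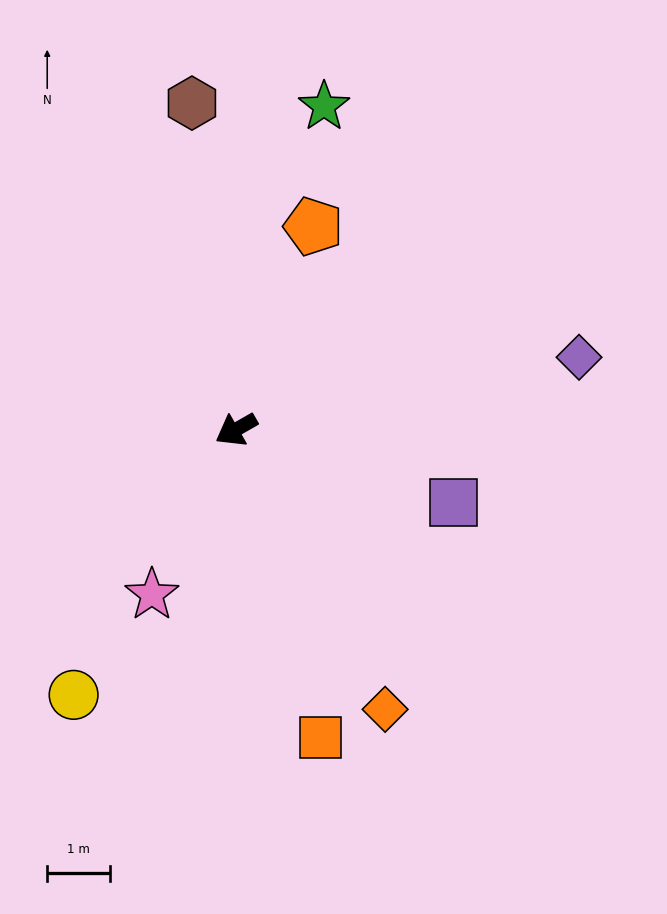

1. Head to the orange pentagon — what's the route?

turn right 141°, forward 3.5 m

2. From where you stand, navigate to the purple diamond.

turn left 162°, forward 5.6 m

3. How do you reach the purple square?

turn left 132°, forward 3.6 m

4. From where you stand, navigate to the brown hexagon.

turn right 112°, forward 5.2 m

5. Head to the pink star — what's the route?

turn left 33°, forward 2.9 m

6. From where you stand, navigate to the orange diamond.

turn left 88°, forward 5.0 m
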